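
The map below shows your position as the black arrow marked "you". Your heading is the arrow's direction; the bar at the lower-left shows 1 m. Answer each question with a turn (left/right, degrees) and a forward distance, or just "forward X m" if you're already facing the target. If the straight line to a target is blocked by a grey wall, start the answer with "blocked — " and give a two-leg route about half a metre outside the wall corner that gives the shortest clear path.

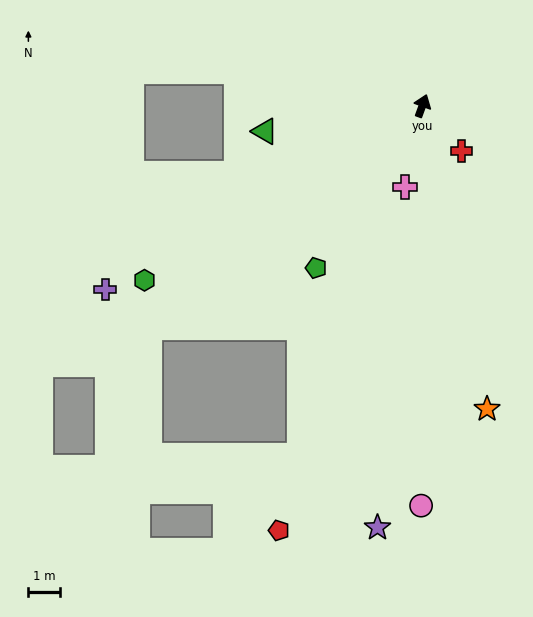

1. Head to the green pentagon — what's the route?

turn left 167°, forward 6.1 m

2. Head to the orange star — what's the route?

turn right 148°, forward 9.8 m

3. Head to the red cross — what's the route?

turn right 119°, forward 1.9 m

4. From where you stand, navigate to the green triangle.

turn left 119°, forward 5.0 m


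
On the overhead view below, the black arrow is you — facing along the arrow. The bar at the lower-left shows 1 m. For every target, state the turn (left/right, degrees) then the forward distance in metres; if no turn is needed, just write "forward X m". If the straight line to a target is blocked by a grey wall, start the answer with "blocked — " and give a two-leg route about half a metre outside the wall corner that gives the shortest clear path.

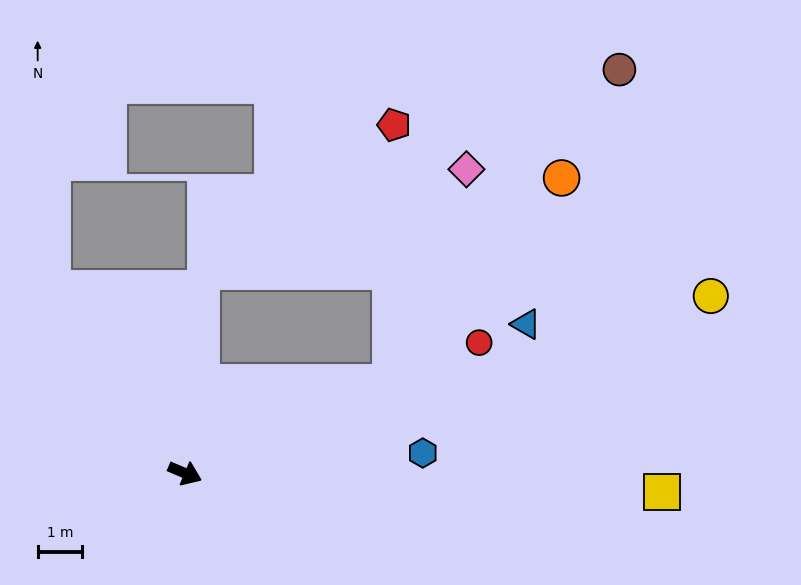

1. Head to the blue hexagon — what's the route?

turn left 28°, forward 5.4 m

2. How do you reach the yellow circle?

turn left 42°, forward 12.5 m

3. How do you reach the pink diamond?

blocked — turn left 47°, forward 5.1 m, then turn left 47°, forward 5.1 m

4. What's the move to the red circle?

turn left 47°, forward 7.2 m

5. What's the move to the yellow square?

turn left 21°, forward 10.7 m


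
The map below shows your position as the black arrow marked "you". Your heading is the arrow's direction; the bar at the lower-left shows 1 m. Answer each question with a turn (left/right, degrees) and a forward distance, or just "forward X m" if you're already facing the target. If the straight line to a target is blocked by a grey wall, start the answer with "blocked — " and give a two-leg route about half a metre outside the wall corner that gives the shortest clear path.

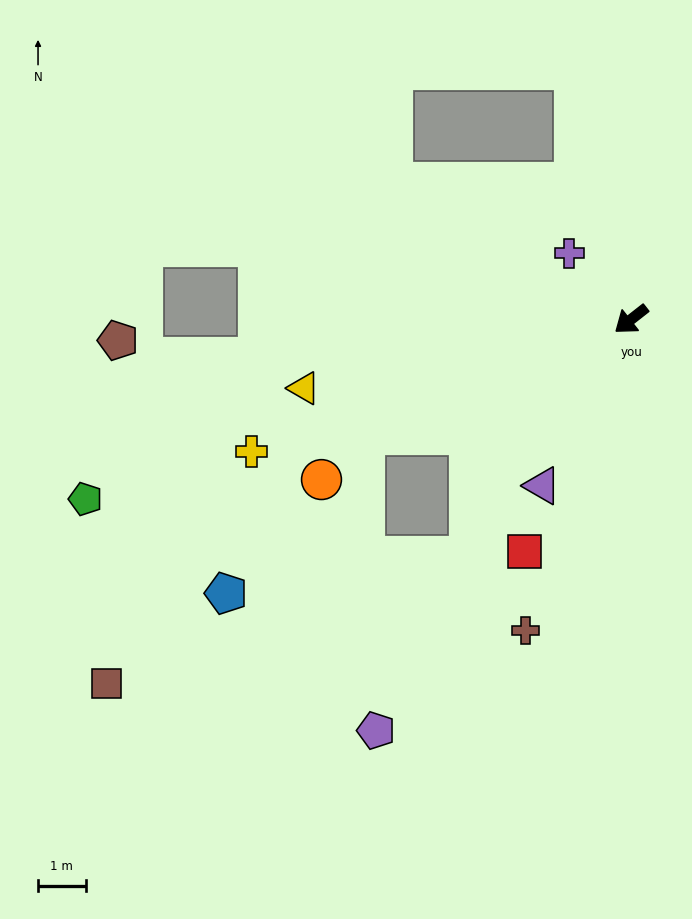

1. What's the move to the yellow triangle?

turn right 26°, forward 7.0 m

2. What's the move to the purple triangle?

turn left 24°, forward 4.0 m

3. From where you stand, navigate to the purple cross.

turn right 85°, forward 1.9 m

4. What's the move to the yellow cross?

turn right 19°, forward 8.4 m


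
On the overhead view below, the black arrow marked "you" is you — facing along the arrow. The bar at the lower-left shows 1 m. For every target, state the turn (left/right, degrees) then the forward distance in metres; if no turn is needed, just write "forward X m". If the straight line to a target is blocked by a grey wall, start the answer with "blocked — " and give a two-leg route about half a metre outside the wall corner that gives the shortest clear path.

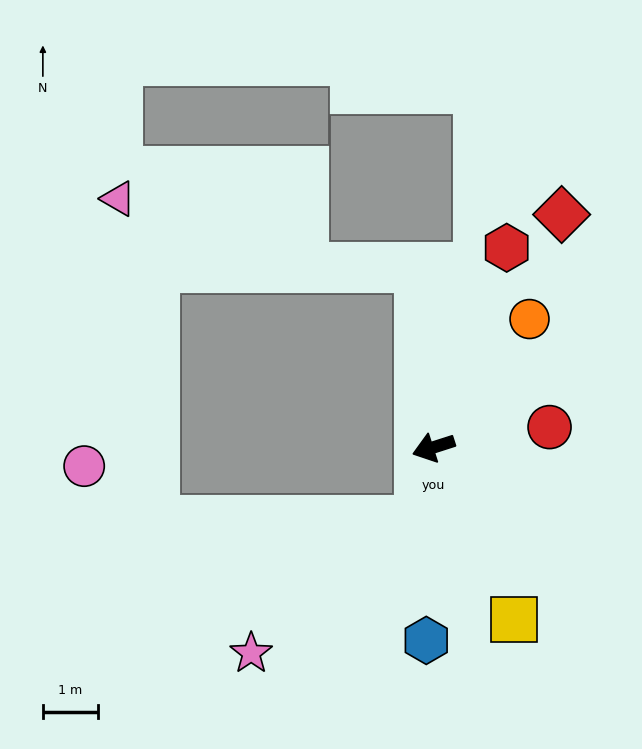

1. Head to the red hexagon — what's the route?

turn right 128°, forward 3.9 m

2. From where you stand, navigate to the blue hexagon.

turn left 70°, forward 3.5 m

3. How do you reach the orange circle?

turn right 145°, forward 2.9 m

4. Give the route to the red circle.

turn left 172°, forward 2.2 m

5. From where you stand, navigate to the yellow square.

turn left 97°, forward 3.5 m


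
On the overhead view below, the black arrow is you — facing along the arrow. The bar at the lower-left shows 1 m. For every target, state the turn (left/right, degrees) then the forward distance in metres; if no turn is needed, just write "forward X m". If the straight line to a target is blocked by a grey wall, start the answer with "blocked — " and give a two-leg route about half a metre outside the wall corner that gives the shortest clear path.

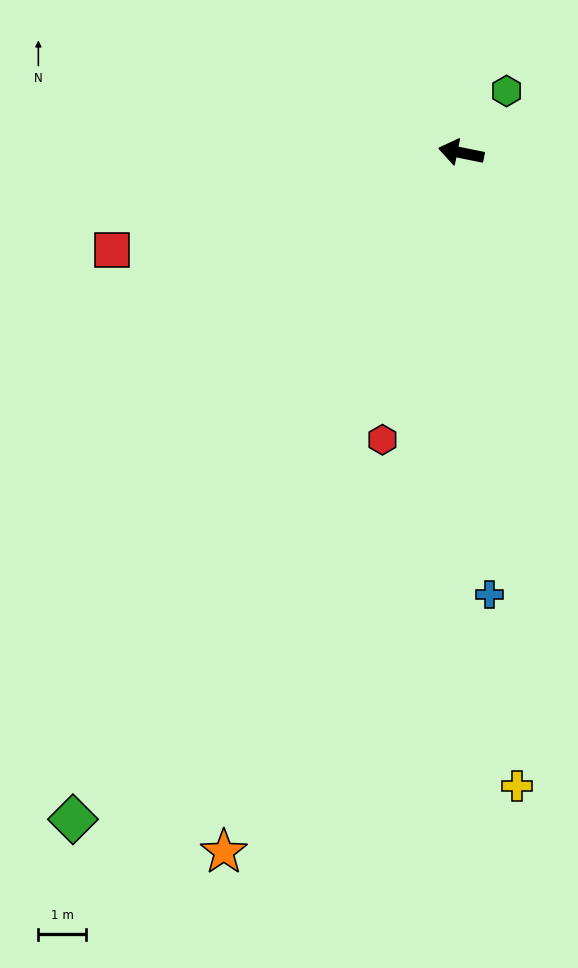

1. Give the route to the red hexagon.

turn left 86°, forward 6.2 m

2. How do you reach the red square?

turn left 27°, forward 7.5 m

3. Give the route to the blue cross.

turn left 105°, forward 9.2 m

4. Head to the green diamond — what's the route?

turn left 71°, forward 16.0 m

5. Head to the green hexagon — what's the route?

turn right 115°, forward 1.6 m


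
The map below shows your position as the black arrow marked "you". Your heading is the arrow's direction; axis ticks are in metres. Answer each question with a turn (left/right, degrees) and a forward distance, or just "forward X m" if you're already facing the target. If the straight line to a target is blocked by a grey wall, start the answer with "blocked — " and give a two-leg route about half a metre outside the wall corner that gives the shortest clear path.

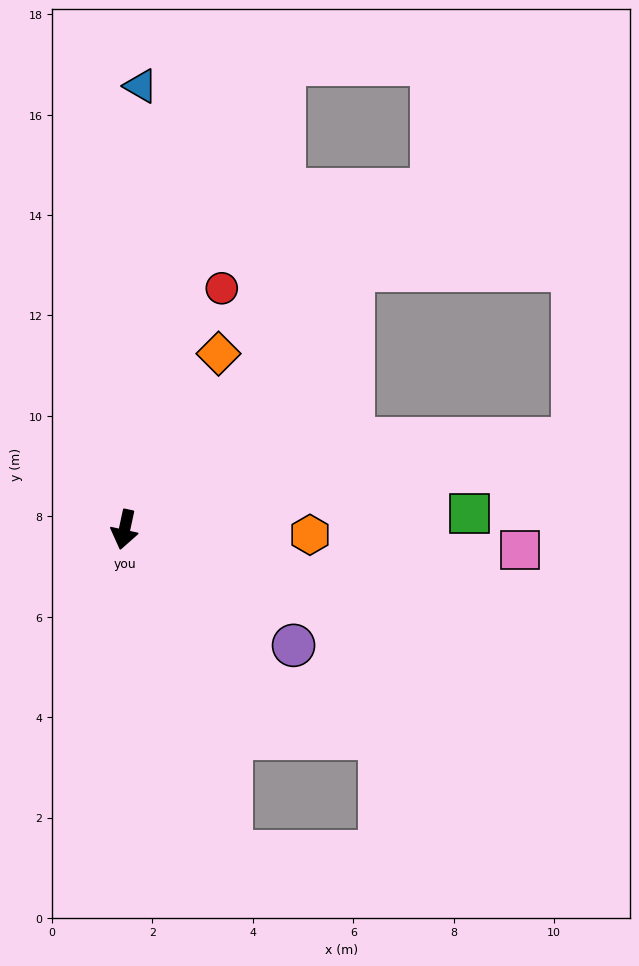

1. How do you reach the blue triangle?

turn right 170°, forward 8.8 m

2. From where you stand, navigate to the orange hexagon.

turn left 101°, forward 3.7 m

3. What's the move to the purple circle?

turn left 68°, forward 4.1 m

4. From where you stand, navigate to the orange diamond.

turn left 164°, forward 4.0 m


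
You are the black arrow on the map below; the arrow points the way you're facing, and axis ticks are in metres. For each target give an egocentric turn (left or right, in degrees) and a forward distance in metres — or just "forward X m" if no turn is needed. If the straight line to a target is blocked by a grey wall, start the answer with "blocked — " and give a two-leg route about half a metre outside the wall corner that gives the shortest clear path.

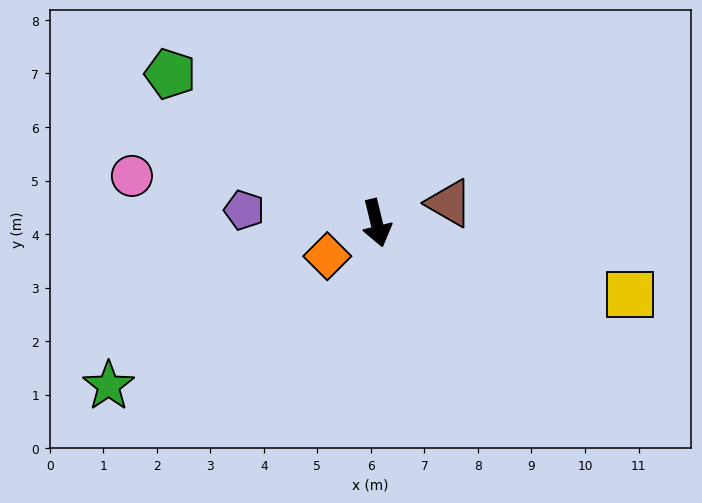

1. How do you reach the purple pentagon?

turn right 109°, forward 2.5 m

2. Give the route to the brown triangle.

turn left 92°, forward 1.4 m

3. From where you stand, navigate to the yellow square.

turn left 61°, forward 4.9 m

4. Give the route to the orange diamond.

turn right 70°, forward 1.1 m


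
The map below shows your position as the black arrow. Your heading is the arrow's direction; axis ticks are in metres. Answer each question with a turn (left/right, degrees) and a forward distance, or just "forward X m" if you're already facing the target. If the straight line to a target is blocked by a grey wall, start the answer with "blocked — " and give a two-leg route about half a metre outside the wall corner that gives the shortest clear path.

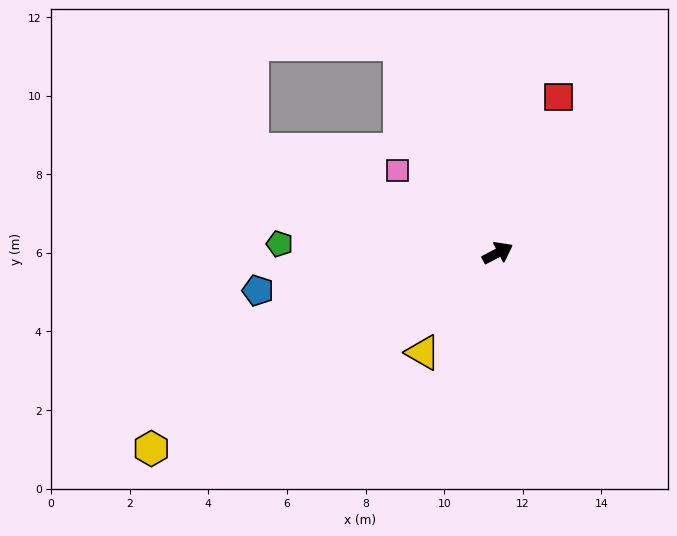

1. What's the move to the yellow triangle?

turn right 155°, forward 3.2 m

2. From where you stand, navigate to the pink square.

turn left 113°, forward 3.3 m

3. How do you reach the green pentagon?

turn left 150°, forward 5.6 m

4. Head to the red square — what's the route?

turn left 41°, forward 4.3 m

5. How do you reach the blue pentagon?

turn left 161°, forward 6.2 m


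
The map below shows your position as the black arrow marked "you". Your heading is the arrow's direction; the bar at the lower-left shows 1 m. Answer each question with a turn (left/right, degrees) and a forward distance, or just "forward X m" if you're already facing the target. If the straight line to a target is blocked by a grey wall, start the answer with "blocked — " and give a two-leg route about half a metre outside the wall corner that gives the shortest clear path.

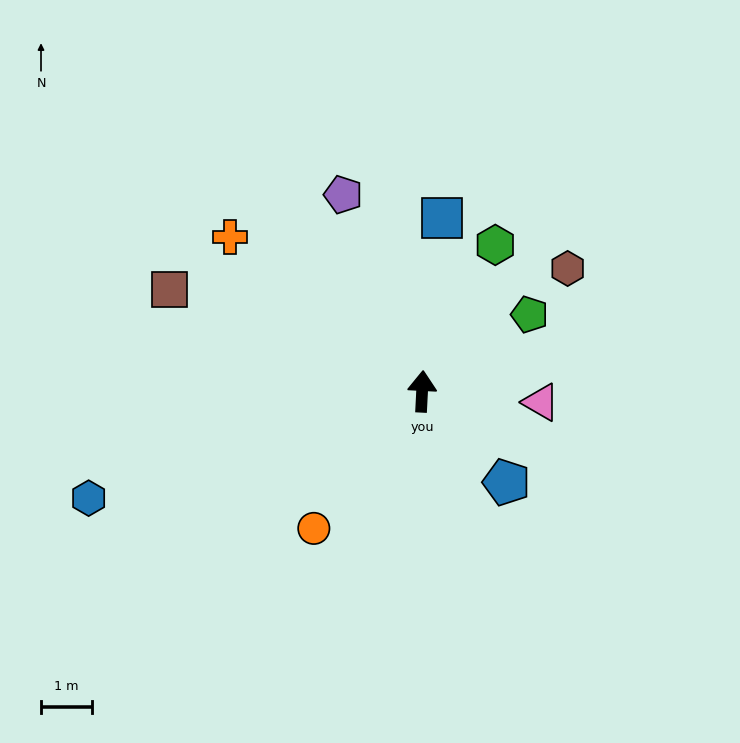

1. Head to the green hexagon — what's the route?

turn right 24°, forward 3.2 m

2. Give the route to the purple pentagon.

turn left 25°, forward 4.1 m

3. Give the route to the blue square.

turn right 4°, forward 3.4 m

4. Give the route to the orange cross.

turn left 54°, forward 4.8 m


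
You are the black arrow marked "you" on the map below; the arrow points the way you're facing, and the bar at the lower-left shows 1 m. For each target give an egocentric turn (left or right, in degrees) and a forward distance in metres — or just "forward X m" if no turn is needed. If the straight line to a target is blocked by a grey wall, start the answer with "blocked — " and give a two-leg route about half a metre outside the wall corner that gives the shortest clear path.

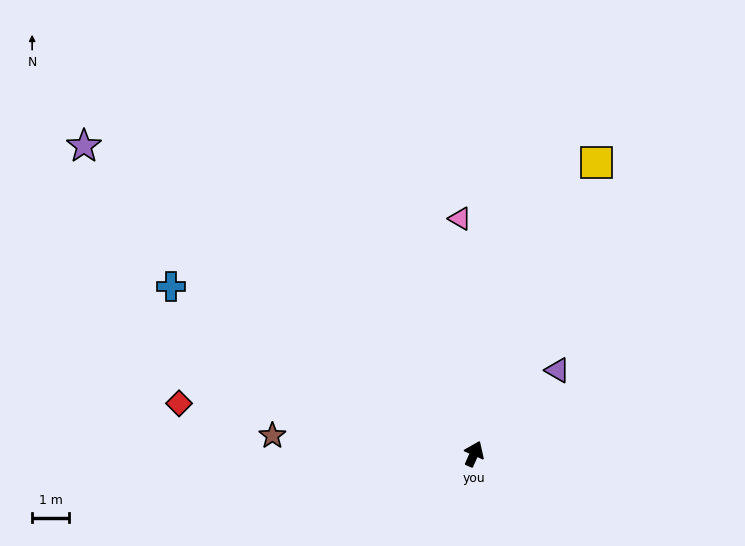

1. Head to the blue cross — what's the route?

turn left 85°, forward 9.3 m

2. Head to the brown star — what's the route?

turn left 109°, forward 5.5 m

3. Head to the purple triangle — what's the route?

turn right 21°, forward 3.2 m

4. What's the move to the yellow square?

forward 8.5 m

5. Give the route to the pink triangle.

turn left 27°, forward 6.4 m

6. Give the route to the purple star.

turn left 76°, forward 13.4 m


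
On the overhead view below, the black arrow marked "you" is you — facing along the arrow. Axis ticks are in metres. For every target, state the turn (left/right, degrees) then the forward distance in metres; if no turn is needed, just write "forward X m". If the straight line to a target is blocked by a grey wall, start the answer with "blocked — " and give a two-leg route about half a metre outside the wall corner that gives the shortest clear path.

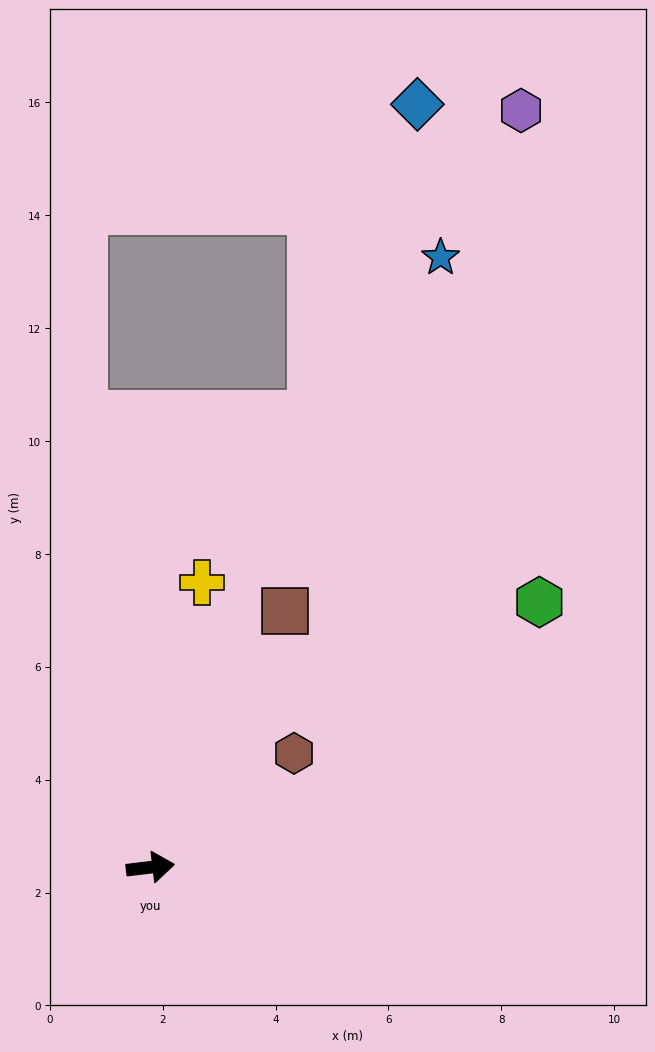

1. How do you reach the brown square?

turn left 55°, forward 5.1 m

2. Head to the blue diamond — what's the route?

turn left 64°, forward 14.3 m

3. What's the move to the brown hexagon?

turn left 32°, forward 3.2 m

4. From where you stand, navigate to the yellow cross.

turn left 73°, forward 5.1 m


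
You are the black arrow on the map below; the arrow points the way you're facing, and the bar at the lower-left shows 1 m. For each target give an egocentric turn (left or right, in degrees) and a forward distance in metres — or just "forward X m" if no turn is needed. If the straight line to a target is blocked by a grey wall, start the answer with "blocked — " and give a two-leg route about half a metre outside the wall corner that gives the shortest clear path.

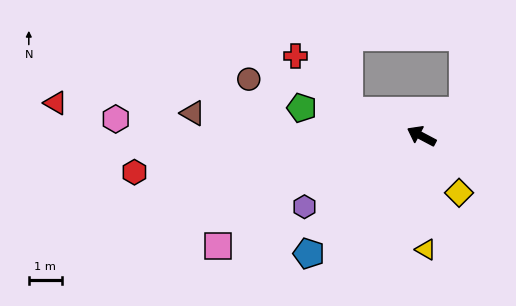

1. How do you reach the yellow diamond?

turn left 151°, forward 2.1 m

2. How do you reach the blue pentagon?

turn left 74°, forward 5.0 m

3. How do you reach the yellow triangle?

turn left 120°, forward 3.5 m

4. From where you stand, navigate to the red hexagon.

turn left 35°, forward 8.8 m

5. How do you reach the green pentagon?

turn left 15°, forward 3.8 m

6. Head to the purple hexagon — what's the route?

turn left 59°, forward 4.2 m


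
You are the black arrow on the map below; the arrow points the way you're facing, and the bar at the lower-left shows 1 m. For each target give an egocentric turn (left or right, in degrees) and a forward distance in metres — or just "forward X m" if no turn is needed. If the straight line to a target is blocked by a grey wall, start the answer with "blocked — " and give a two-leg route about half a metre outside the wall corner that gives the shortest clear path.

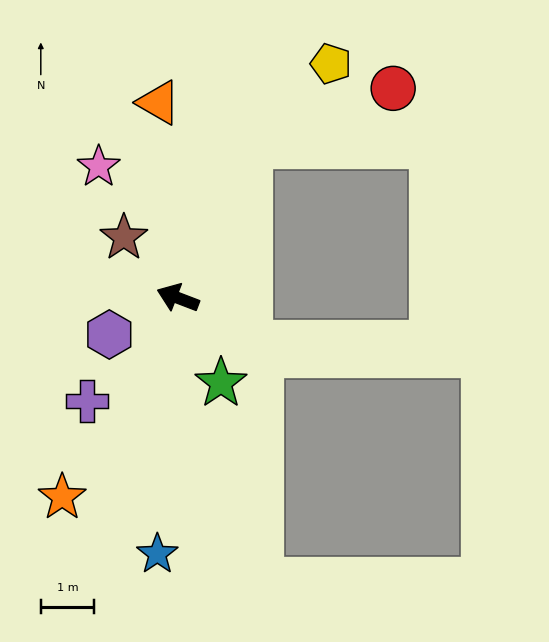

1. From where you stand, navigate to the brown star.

turn right 27°, forward 1.5 m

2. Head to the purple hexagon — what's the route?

turn left 49°, forward 1.5 m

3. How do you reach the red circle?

blocked — turn right 94°, forward 3.2 m, then turn right 43°, forward 2.9 m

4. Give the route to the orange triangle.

turn right 63°, forward 3.7 m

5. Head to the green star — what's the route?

turn left 138°, forward 1.8 m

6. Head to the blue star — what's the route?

turn left 106°, forward 4.8 m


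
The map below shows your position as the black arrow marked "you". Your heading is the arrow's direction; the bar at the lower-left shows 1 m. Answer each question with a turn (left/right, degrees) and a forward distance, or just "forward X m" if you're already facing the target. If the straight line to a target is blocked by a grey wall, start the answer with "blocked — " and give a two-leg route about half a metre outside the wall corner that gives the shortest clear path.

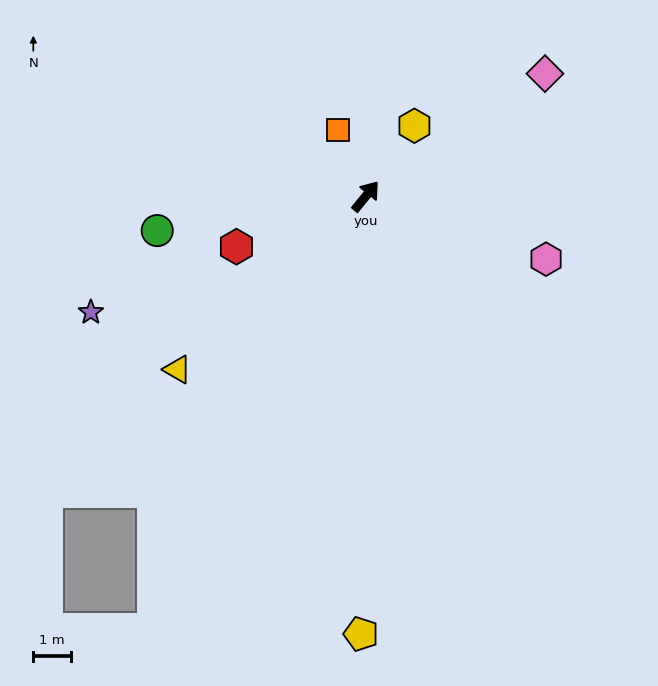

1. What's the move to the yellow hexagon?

turn left 4°, forward 2.3 m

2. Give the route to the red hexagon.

turn left 150°, forward 3.7 m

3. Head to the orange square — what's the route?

turn left 62°, forward 1.9 m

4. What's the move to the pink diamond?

turn right 17°, forward 5.7 m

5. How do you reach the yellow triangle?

turn left 172°, forward 6.8 m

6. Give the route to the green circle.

turn left 138°, forward 5.6 m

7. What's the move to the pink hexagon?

turn right 70°, forward 5.0 m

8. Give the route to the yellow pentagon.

turn right 142°, forward 11.6 m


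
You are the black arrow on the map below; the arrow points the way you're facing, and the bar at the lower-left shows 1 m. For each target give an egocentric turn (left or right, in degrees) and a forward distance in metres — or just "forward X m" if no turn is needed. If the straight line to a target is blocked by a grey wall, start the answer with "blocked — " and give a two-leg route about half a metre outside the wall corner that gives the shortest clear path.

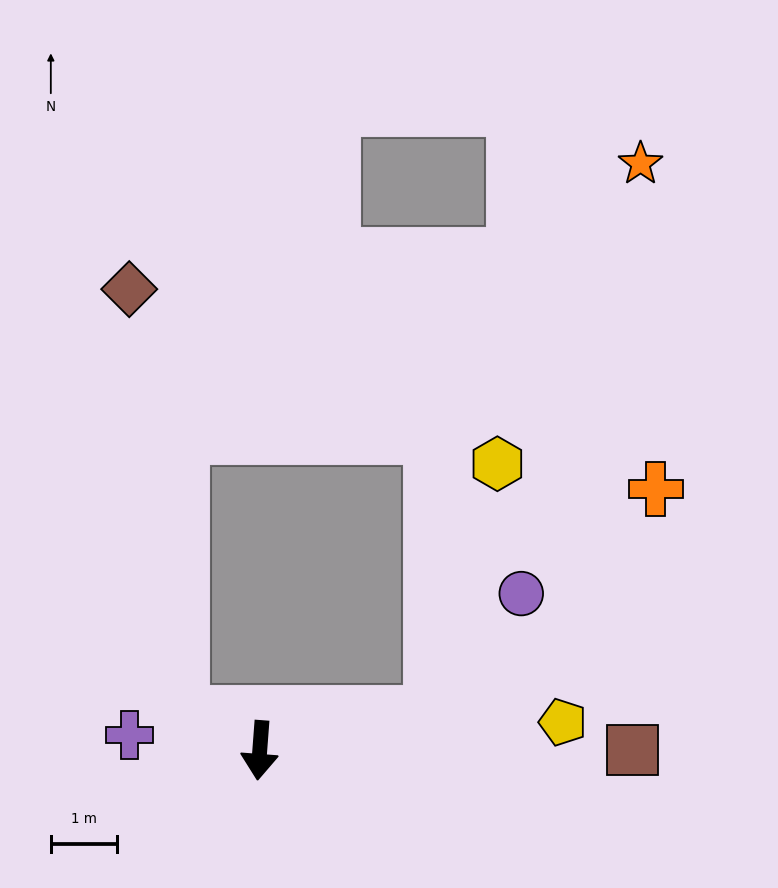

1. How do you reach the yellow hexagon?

blocked — turn left 106°, forward 2.6 m, then turn left 64°, forward 3.9 m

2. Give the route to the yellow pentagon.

turn left 100°, forward 4.6 m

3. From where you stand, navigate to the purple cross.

turn right 93°, forward 2.0 m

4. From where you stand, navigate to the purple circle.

blocked — turn left 106°, forward 2.6 m, then turn left 42°, forward 2.3 m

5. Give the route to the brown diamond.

blocked — turn right 110°, forward 1.3 m, then turn right 59°, forward 6.4 m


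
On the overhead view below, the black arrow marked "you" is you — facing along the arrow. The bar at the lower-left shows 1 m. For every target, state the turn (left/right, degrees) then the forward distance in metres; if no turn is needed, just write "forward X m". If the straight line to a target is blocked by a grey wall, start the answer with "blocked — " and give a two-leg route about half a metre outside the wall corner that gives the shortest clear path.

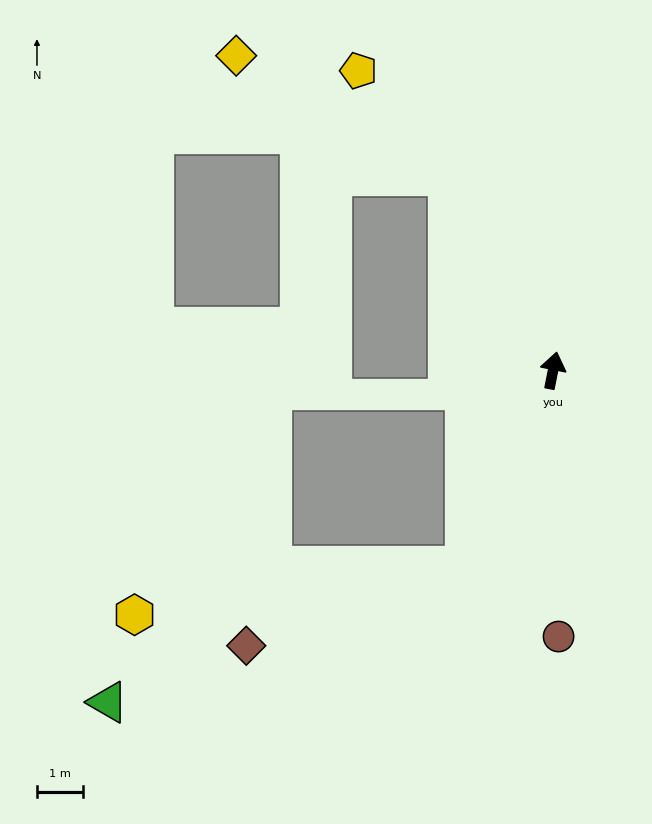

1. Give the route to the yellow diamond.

blocked — turn left 40°, forward 4.7 m, then turn left 32°, forward 5.3 m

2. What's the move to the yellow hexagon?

blocked — turn left 167°, forward 4.6 m, then turn right 57°, forward 7.2 m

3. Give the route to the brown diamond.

blocked — turn left 167°, forward 4.6 m, then turn right 46°, forward 5.0 m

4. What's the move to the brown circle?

turn right 168°, forward 5.7 m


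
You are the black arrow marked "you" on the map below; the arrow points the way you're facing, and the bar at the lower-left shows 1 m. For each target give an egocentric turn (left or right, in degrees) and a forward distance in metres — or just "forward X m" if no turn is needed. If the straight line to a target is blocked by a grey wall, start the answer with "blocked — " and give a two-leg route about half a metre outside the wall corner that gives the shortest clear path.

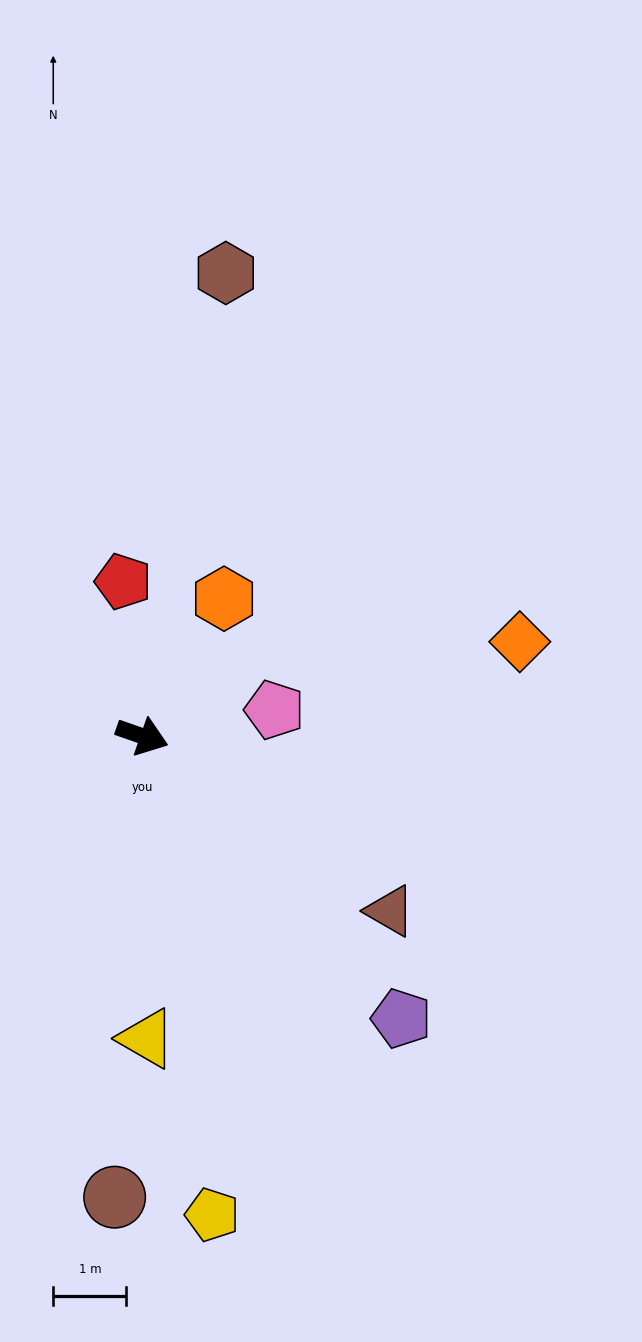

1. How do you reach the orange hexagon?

turn left 79°, forward 2.2 m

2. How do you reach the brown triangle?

turn right 16°, forward 4.1 m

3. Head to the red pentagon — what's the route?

turn left 116°, forward 2.1 m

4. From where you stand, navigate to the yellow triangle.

turn right 70°, forward 4.1 m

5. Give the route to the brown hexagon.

turn left 99°, forward 6.4 m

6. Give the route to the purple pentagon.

turn right 28°, forward 5.2 m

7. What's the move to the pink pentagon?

turn left 31°, forward 1.8 m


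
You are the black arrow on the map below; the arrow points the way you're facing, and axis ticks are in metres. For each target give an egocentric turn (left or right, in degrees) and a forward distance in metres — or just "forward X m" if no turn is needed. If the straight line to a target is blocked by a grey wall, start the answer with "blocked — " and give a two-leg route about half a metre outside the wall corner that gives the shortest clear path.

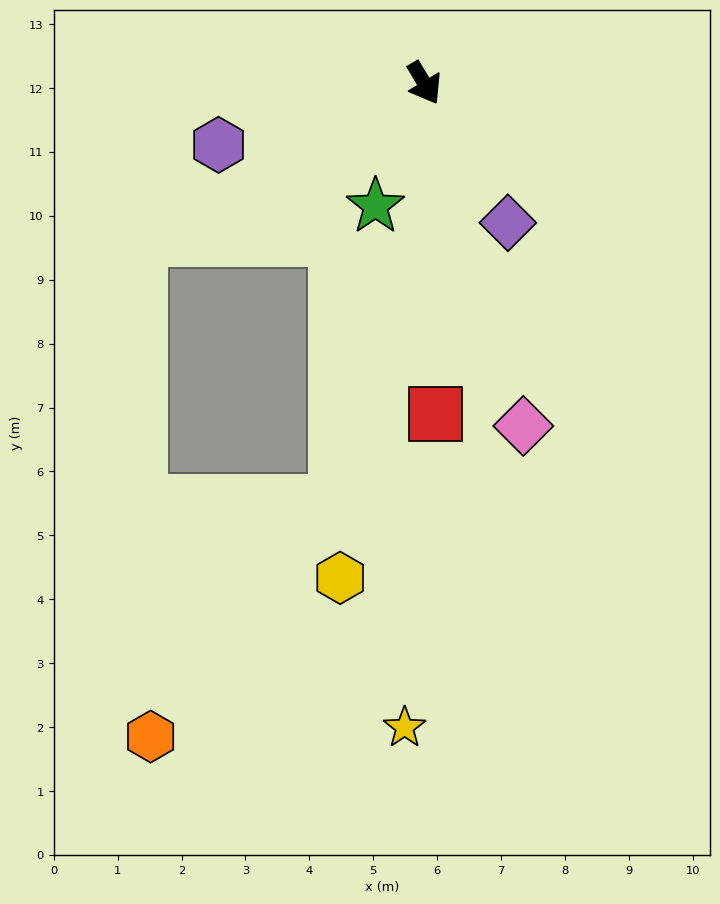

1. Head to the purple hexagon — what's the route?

turn right 104°, forward 3.4 m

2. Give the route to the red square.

turn right 29°, forward 5.2 m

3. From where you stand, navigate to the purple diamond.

forward 2.5 m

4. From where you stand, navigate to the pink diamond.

turn right 15°, forward 5.6 m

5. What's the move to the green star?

turn right 53°, forward 2.1 m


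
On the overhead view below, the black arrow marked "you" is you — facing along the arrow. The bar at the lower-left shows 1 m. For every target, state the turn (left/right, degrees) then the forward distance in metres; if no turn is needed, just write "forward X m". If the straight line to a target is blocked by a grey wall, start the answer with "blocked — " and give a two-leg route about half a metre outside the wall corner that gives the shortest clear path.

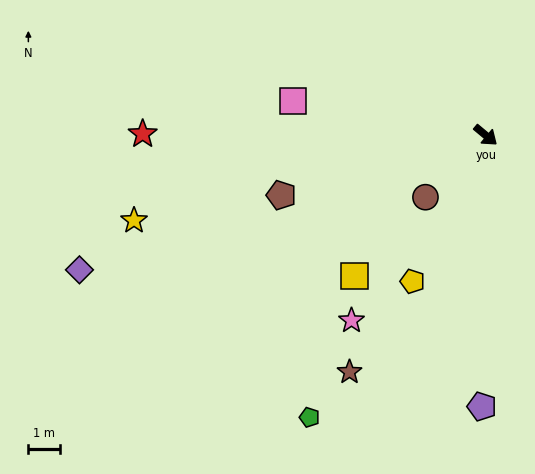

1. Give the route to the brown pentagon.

turn right 124°, forward 6.7 m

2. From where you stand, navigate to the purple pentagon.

turn right 51°, forward 8.5 m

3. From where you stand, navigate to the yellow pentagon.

turn right 77°, forward 5.1 m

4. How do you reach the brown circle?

turn right 94°, forward 2.7 m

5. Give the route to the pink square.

turn right 150°, forward 6.2 m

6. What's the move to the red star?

turn right 140°, forward 10.8 m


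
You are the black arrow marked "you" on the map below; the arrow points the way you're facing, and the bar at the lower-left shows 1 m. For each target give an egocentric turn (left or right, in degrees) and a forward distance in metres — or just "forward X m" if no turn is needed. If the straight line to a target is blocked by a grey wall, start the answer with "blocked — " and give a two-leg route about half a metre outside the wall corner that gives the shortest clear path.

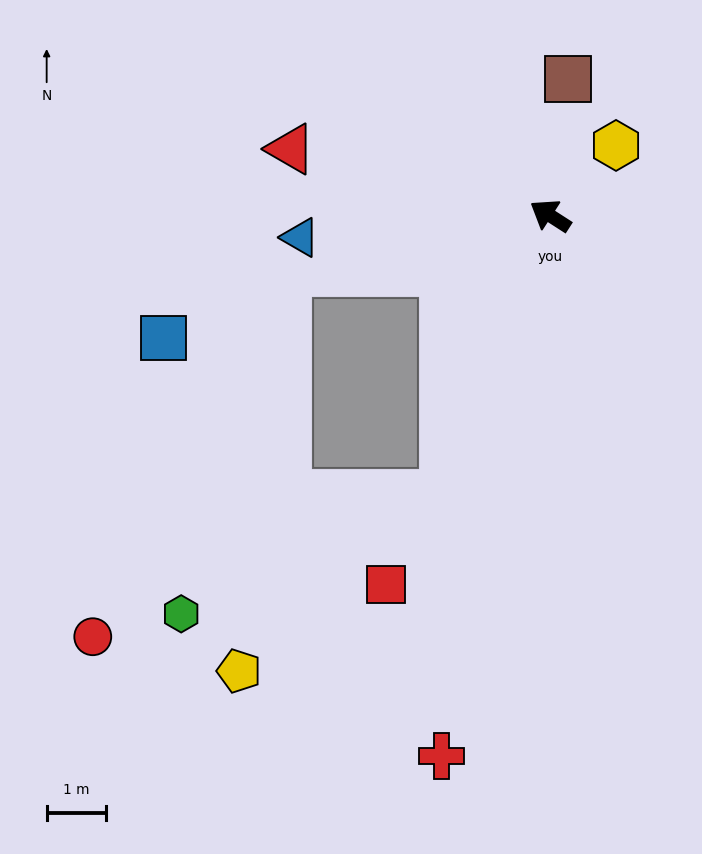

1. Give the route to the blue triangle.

turn left 38°, forward 4.2 m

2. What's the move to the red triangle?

turn left 18°, forward 4.5 m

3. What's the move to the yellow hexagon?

turn right 100°, forward 1.6 m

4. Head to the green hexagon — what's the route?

blocked — turn left 102°, forward 5.0 m, then turn right 45°, forward 4.9 m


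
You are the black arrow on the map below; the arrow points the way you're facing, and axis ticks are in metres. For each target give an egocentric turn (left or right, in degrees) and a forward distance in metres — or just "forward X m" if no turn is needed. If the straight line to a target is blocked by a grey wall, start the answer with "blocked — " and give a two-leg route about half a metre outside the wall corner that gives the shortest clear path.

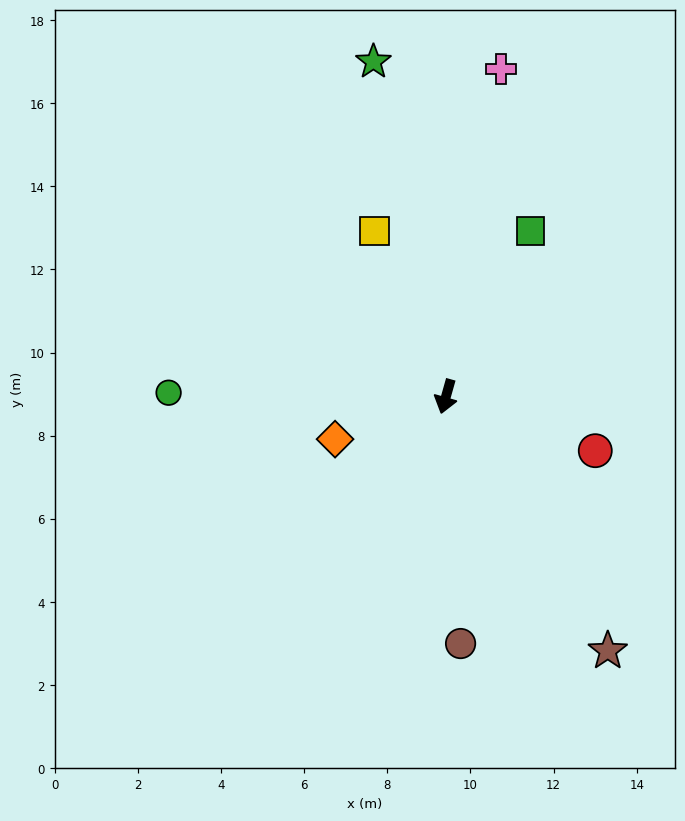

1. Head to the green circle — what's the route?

turn right 75°, forward 6.7 m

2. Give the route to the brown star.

turn left 48°, forward 7.3 m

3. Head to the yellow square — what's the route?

turn right 141°, forward 4.3 m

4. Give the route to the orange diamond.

turn right 53°, forward 2.9 m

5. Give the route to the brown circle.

turn left 19°, forward 6.0 m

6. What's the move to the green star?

turn right 152°, forward 8.2 m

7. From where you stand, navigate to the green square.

turn left 169°, forward 4.5 m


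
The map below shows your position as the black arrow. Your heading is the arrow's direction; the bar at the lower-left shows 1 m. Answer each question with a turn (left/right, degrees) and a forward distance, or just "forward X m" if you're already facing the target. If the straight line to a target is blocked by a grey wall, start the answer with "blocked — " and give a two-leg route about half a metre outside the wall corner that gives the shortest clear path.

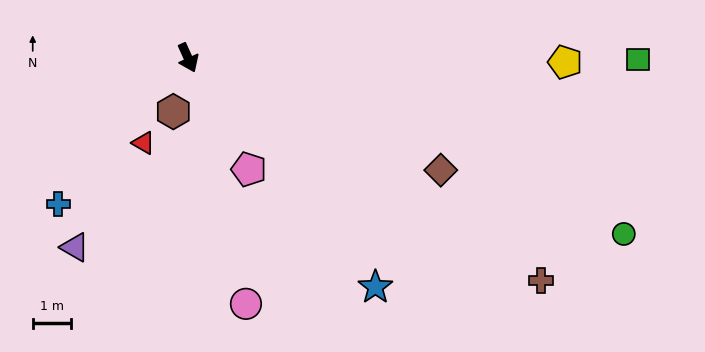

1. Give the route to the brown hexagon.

turn right 39°, forward 1.5 m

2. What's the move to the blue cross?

turn right 66°, forward 5.2 m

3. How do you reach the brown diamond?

turn left 42°, forward 7.3 m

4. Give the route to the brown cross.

turn left 34°, forward 11.0 m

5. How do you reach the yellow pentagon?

turn left 65°, forward 10.0 m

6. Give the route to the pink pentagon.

turn left 4°, forward 3.4 m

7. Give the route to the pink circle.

turn right 11°, forward 6.7 m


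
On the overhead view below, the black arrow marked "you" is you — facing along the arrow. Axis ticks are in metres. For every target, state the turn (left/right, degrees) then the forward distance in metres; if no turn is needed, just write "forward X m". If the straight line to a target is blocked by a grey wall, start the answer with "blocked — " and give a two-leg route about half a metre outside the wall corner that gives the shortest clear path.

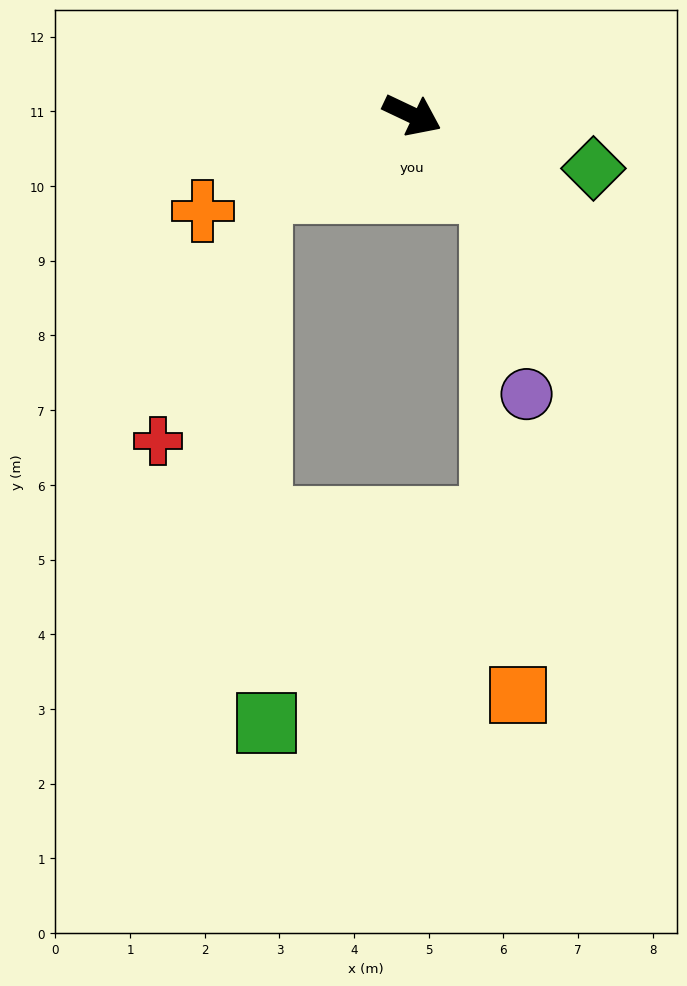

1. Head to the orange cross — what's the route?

turn right 130°, forward 3.1 m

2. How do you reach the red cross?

blocked — turn right 128°, forward 2.3 m, then turn left 41°, forward 3.6 m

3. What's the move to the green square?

blocked — turn right 128°, forward 2.3 m, then turn left 64°, forward 7.1 m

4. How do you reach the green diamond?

turn left 9°, forward 2.5 m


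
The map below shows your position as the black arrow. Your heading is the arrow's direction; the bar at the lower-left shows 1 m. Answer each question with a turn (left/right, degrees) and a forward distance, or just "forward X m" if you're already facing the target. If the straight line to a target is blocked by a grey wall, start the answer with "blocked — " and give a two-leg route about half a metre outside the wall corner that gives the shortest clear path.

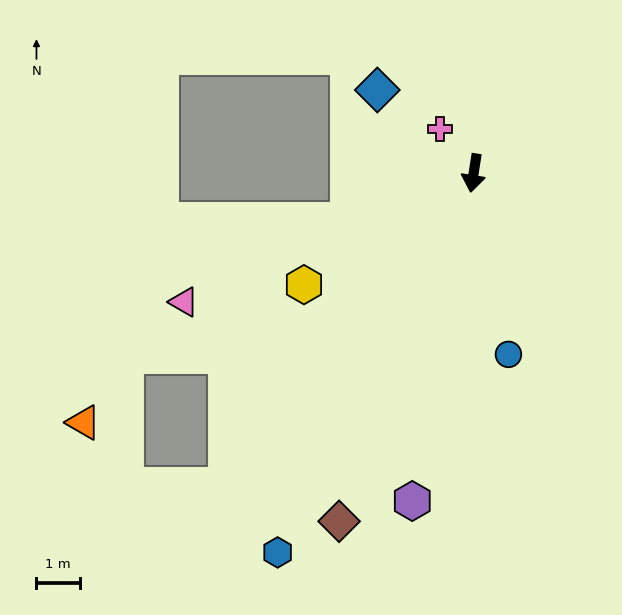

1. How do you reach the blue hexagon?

turn right 18°, forward 9.9 m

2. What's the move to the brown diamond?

turn right 12°, forward 8.7 m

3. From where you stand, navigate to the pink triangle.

turn right 57°, forward 7.4 m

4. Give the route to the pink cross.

turn right 134°, forward 1.3 m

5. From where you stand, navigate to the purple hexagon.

forward 7.7 m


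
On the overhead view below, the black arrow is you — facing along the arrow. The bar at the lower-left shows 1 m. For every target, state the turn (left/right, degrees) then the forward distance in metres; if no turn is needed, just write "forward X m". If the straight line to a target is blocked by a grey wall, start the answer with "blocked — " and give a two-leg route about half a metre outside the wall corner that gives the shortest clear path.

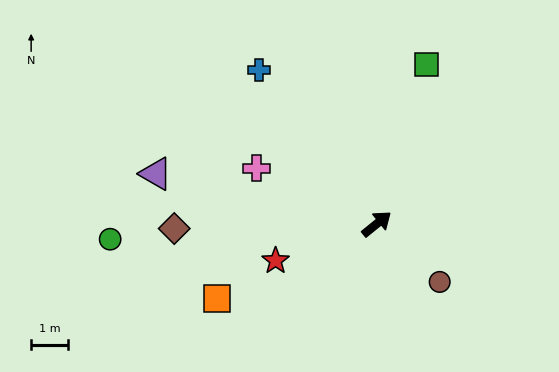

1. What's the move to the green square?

turn left 34°, forward 4.5 m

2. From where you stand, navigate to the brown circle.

turn right 82°, forward 2.3 m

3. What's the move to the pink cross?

turn left 116°, forward 3.6 m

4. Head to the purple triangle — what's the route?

turn left 128°, forward 6.1 m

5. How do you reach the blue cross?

turn left 88°, forward 5.3 m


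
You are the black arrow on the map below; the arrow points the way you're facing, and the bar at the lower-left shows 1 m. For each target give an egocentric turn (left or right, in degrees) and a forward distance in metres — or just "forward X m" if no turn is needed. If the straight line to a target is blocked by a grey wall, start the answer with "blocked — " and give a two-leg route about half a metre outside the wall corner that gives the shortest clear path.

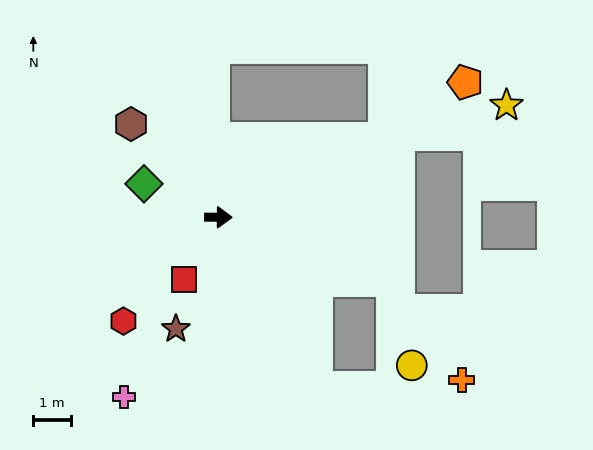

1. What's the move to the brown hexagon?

turn left 134°, forward 3.4 m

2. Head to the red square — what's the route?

turn right 119°, forward 1.9 m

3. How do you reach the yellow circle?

blocked — turn right 20°, forward 4.9 m, then turn right 56°, forward 2.3 m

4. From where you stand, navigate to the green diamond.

turn left 156°, forward 2.2 m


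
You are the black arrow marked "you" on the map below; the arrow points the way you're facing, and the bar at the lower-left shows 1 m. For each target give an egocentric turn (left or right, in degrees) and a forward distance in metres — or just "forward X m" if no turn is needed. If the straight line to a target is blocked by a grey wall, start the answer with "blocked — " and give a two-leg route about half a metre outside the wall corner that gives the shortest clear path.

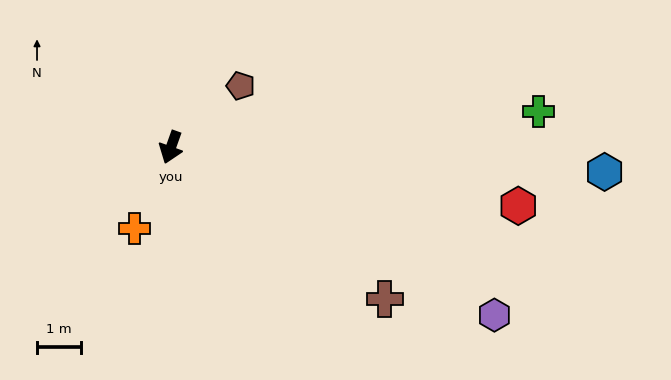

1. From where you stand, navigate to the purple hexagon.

turn left 82°, forward 8.3 m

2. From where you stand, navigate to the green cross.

turn left 115°, forward 8.4 m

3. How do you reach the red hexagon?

turn left 100°, forward 8.0 m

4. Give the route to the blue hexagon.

turn left 106°, forward 9.9 m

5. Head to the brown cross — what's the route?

turn left 74°, forward 5.9 m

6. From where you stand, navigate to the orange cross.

turn right 5°, forward 2.0 m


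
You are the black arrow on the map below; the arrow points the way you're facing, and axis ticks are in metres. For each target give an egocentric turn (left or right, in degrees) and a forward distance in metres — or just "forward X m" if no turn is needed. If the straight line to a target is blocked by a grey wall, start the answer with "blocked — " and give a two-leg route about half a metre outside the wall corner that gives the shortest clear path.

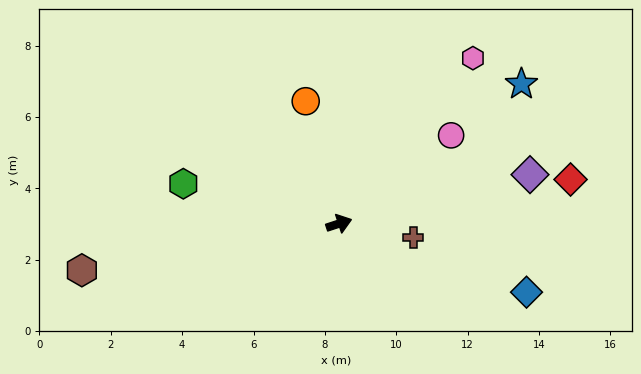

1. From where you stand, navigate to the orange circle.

turn left 87°, forward 3.6 m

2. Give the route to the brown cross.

turn right 29°, forward 2.1 m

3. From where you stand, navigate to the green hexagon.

turn left 147°, forward 4.5 m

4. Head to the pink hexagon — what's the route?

turn left 33°, forward 6.0 m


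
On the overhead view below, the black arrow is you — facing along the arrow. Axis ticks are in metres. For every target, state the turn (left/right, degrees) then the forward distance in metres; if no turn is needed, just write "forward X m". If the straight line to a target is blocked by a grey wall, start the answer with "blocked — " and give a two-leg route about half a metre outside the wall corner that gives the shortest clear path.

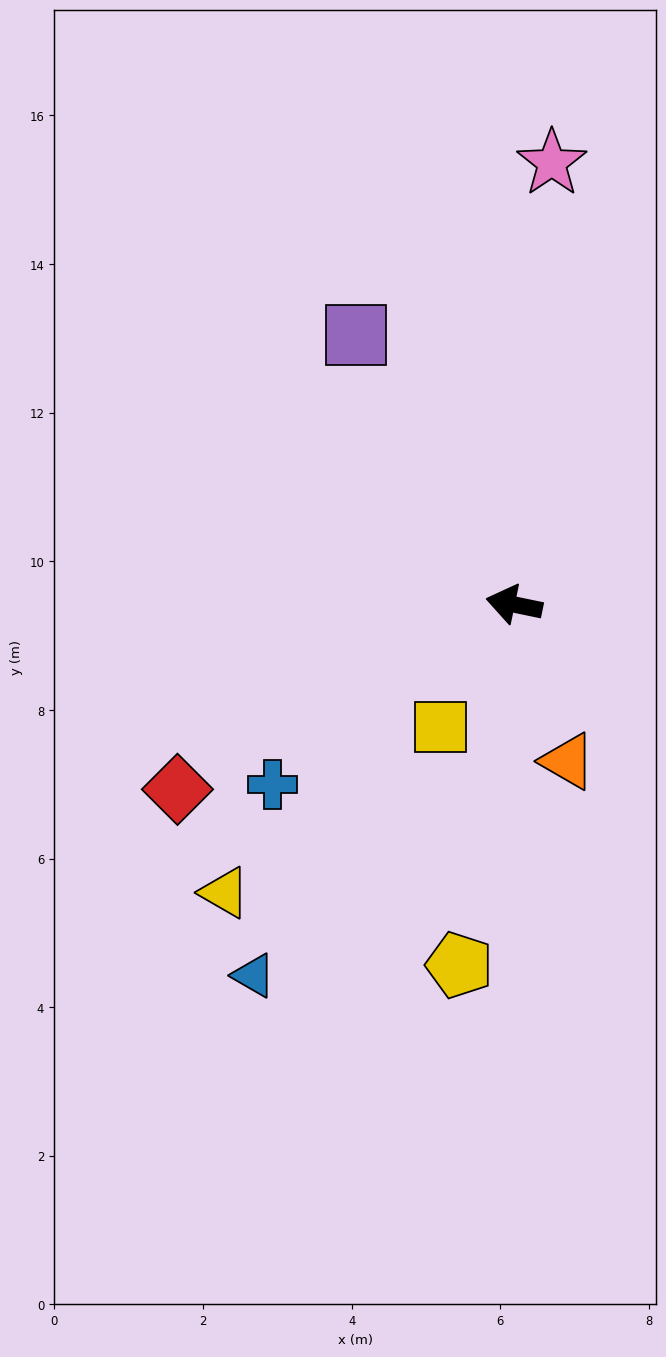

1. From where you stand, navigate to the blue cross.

turn left 48°, forward 4.1 m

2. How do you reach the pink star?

turn right 83°, forward 6.0 m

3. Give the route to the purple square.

turn right 48°, forward 4.2 m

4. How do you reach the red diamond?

turn left 40°, forward 5.2 m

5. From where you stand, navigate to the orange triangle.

turn left 121°, forward 2.2 m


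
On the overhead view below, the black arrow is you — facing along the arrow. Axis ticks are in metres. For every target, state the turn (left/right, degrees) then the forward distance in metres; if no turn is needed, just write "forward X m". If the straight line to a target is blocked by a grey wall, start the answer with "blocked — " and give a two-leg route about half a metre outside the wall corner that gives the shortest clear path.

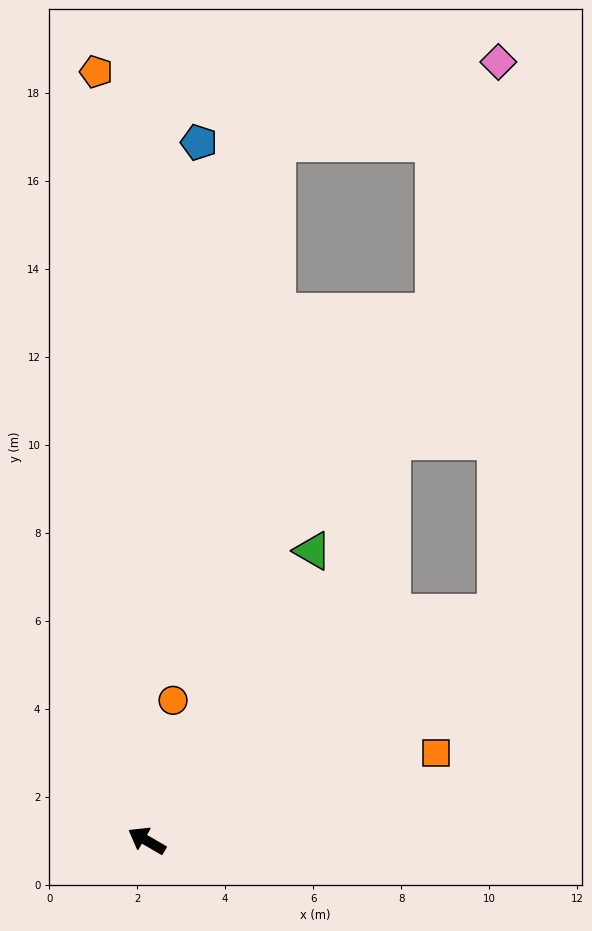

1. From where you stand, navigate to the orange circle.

turn right 70°, forward 3.2 m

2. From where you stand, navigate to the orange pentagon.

turn right 56°, forward 17.5 m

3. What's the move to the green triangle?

turn right 90°, forward 7.6 m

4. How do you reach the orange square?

turn right 133°, forward 6.9 m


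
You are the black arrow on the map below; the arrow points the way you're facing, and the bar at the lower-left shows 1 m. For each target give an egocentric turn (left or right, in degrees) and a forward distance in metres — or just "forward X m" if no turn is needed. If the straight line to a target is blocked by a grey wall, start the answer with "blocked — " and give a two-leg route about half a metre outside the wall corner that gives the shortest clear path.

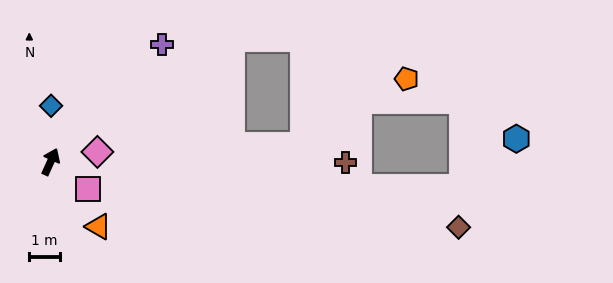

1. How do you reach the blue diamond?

turn left 24°, forward 1.8 m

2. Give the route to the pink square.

turn right 101°, forward 1.5 m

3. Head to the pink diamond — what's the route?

turn right 54°, forward 1.6 m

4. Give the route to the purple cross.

turn right 19°, forward 5.3 m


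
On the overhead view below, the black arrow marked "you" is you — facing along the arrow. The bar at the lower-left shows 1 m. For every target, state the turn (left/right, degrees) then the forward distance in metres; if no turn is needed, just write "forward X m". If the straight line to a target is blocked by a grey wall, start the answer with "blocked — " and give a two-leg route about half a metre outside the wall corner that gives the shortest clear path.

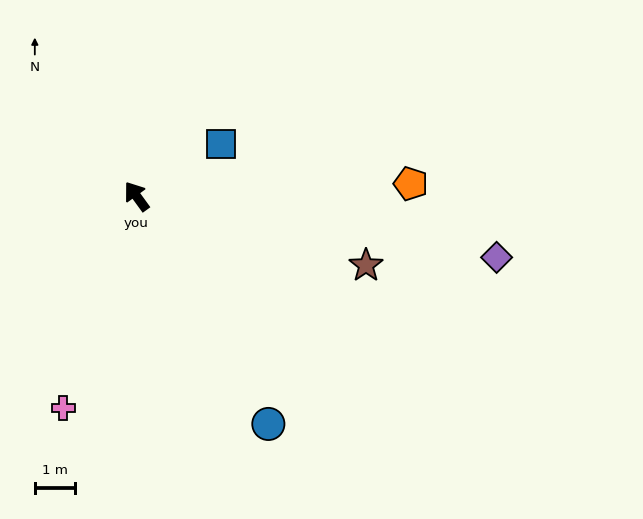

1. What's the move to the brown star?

turn right 143°, forward 6.0 m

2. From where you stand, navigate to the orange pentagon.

turn right 123°, forward 6.9 m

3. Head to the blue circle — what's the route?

turn left 174°, forward 6.6 m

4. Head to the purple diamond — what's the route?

turn right 136°, forward 9.1 m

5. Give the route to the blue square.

turn right 94°, forward 2.5 m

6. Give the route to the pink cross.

turn left 125°, forward 5.6 m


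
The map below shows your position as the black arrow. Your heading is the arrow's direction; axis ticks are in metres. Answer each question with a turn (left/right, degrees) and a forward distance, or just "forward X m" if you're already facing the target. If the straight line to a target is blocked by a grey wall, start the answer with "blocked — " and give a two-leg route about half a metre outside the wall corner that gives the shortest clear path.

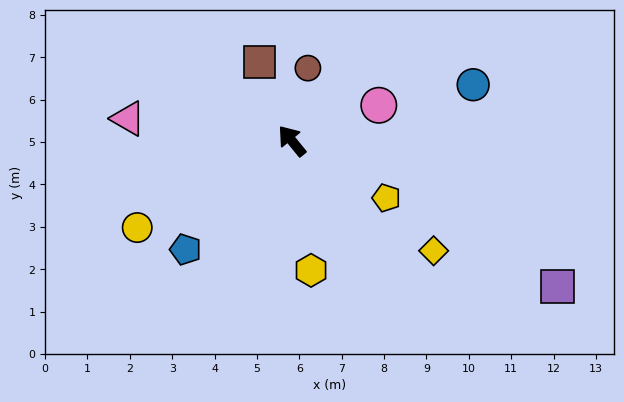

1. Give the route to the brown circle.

turn right 52°, forward 1.8 m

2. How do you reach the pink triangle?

turn left 43°, forward 3.9 m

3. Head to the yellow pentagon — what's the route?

turn right 160°, forward 2.6 m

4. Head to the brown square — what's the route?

turn right 17°, forward 2.0 m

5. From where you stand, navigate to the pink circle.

turn right 107°, forward 2.2 m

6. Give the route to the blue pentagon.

turn left 96°, forward 3.6 m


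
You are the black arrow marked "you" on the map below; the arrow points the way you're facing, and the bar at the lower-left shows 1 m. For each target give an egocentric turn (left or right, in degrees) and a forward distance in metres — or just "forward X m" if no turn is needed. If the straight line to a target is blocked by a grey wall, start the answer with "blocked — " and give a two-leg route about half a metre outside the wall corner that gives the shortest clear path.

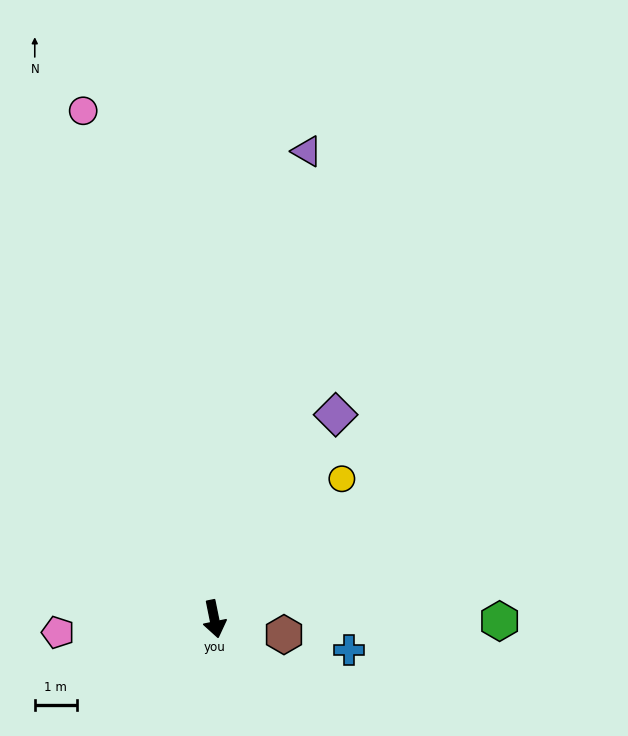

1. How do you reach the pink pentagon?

turn right 97°, forward 3.7 m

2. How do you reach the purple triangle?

turn left 157°, forward 11.3 m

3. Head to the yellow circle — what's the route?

turn left 126°, forward 4.5 m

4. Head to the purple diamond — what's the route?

turn left 138°, forward 5.7 m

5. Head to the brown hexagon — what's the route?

turn left 66°, forward 1.7 m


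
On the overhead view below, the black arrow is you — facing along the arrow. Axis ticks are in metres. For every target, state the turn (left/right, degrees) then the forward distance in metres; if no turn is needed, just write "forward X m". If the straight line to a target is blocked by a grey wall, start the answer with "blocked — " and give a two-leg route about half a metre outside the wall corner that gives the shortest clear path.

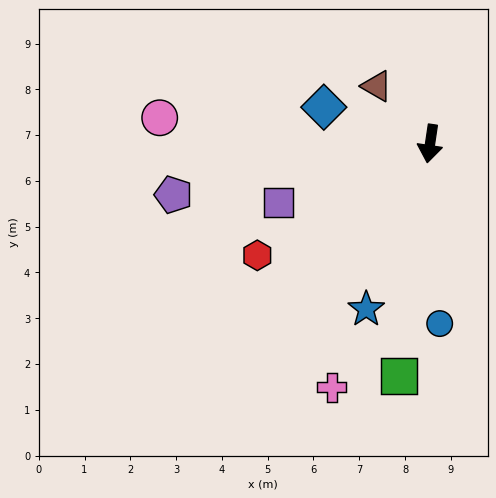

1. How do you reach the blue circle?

turn left 11°, forward 3.9 m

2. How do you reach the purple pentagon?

turn right 70°, forward 5.7 m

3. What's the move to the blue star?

turn right 13°, forward 3.9 m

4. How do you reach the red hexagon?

turn right 49°, forward 4.5 m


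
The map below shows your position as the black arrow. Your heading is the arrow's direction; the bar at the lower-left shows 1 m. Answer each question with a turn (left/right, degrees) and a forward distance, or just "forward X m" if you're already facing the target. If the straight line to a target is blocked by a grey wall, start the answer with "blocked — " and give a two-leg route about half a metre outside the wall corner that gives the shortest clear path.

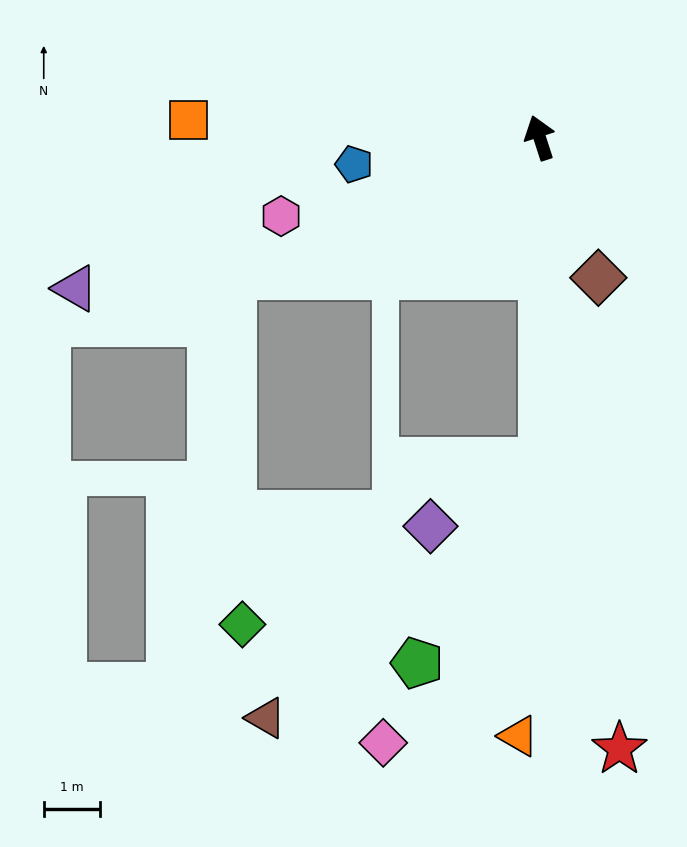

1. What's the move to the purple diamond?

blocked — turn left 163°, forward 5.7 m, then turn right 61°, forward 2.3 m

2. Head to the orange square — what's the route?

turn left 69°, forward 6.2 m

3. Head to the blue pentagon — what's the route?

turn left 80°, forward 3.3 m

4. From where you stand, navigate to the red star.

turn left 169°, forward 10.9 m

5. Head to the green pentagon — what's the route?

blocked — turn left 163°, forward 5.7 m, then turn right 33°, forward 4.2 m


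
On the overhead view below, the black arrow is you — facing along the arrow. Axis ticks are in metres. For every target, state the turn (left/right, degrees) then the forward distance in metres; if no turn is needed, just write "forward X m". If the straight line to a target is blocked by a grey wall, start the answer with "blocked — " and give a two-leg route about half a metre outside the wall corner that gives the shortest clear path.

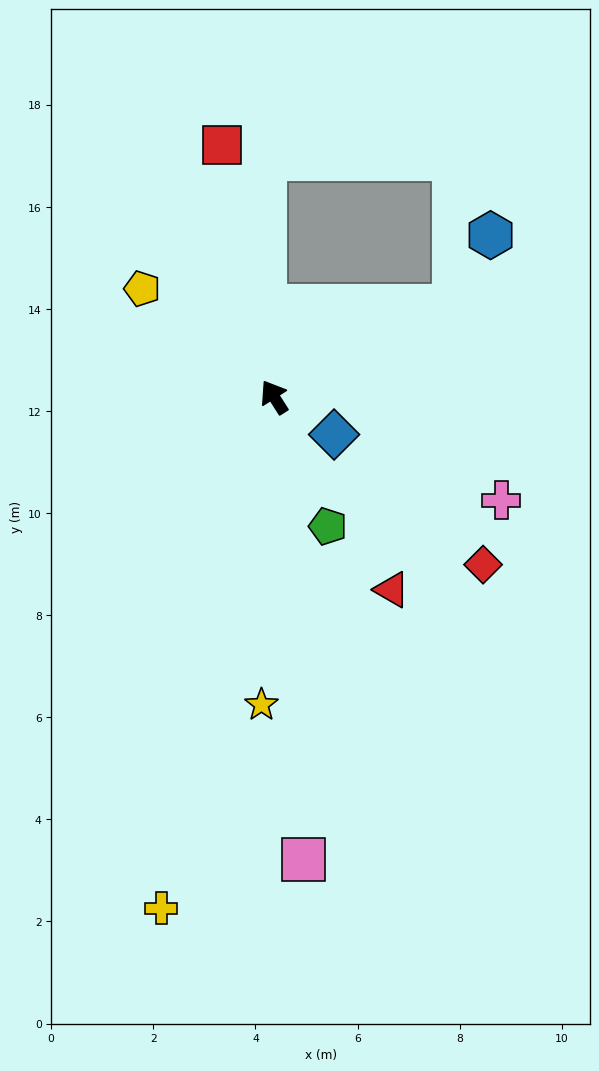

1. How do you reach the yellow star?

turn left 145°, forward 6.0 m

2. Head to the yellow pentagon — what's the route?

turn left 18°, forward 3.3 m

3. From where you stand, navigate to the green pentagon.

turn left 170°, forward 2.7 m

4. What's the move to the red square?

turn right 21°, forward 5.0 m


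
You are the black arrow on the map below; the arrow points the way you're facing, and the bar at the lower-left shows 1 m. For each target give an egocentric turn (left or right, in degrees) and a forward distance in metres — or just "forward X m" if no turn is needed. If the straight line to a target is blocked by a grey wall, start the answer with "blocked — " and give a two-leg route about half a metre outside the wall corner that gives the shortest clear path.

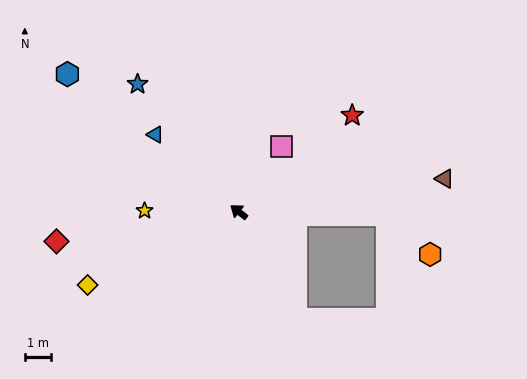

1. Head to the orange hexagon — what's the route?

blocked — turn right 144°, forward 5.7 m, then turn right 40°, forward 2.2 m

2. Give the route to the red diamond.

turn left 47°, forward 7.1 m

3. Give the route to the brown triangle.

turn right 133°, forward 8.0 m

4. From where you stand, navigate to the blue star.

turn right 14°, forward 6.3 m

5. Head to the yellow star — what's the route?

turn left 37°, forward 3.6 m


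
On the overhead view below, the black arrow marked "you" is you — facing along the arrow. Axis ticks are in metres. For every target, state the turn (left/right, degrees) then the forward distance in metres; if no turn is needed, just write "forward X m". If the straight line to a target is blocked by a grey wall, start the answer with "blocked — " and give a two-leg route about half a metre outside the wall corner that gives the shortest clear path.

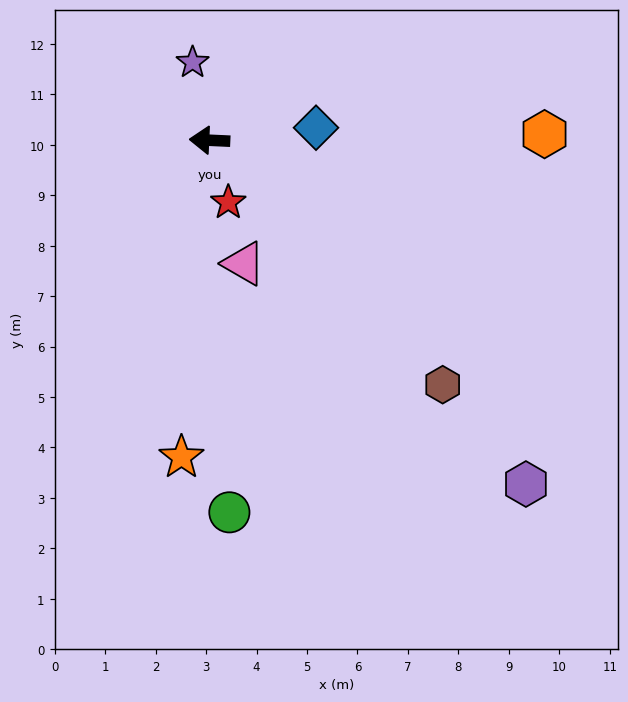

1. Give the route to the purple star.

turn right 75°, forward 1.6 m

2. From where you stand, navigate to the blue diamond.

turn right 171°, forward 2.1 m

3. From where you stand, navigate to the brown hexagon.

turn left 136°, forward 6.7 m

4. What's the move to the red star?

turn left 109°, forward 1.3 m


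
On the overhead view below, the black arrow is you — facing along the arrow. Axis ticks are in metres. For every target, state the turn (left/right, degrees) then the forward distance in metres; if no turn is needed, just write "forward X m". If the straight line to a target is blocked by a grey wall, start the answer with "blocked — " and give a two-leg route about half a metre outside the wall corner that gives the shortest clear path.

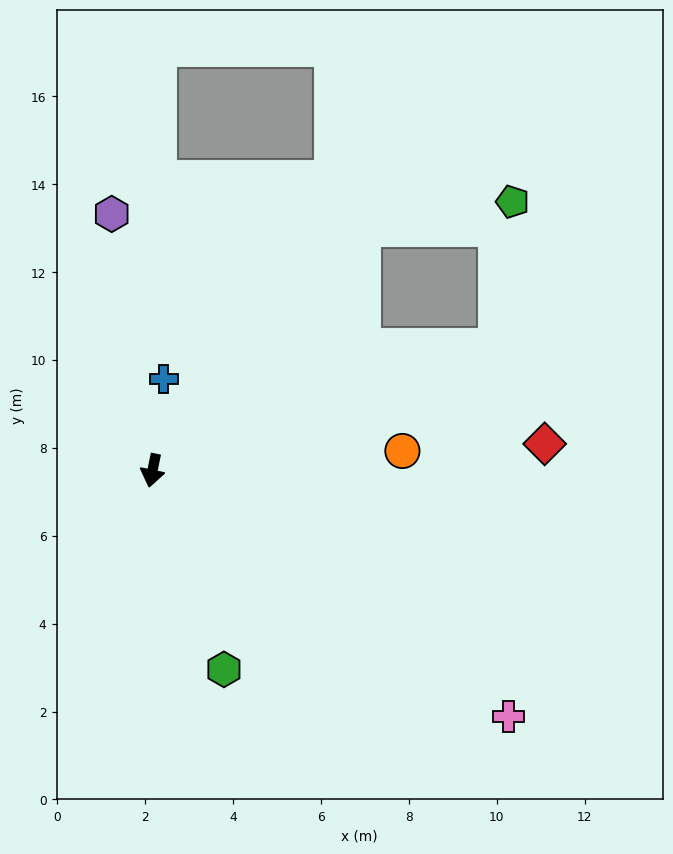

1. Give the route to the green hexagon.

turn left 31°, forward 4.8 m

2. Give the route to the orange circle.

turn left 106°, forward 5.7 m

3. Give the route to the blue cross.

turn right 175°, forward 2.1 m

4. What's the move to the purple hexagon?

turn right 159°, forward 5.9 m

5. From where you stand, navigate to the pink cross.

turn left 67°, forward 9.8 m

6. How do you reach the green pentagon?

blocked — turn left 151°, forward 7.3 m, then turn right 40°, forward 3.5 m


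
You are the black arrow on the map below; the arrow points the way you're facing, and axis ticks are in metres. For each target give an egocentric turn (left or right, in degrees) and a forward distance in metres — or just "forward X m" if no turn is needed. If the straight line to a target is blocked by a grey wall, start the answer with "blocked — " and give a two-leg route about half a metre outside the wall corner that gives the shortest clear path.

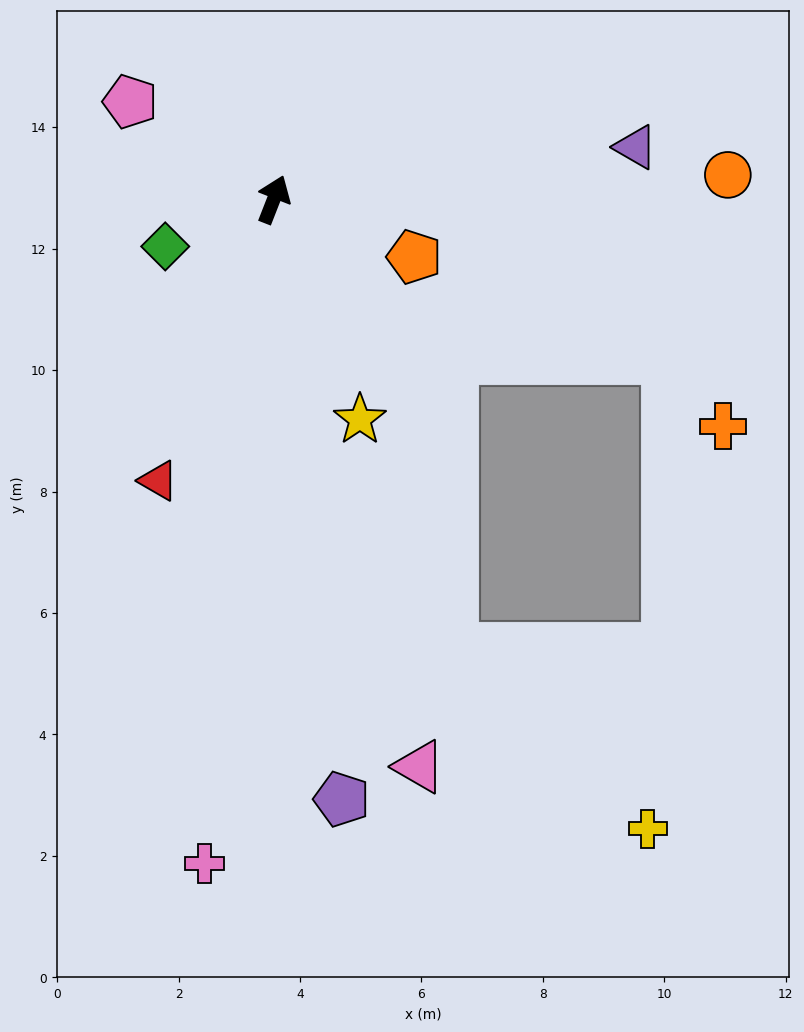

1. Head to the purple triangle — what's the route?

turn right 60°, forward 6.0 m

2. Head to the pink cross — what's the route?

turn right 165°, forward 11.0 m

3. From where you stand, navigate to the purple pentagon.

turn right 152°, forward 9.9 m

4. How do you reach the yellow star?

turn right 137°, forward 3.9 m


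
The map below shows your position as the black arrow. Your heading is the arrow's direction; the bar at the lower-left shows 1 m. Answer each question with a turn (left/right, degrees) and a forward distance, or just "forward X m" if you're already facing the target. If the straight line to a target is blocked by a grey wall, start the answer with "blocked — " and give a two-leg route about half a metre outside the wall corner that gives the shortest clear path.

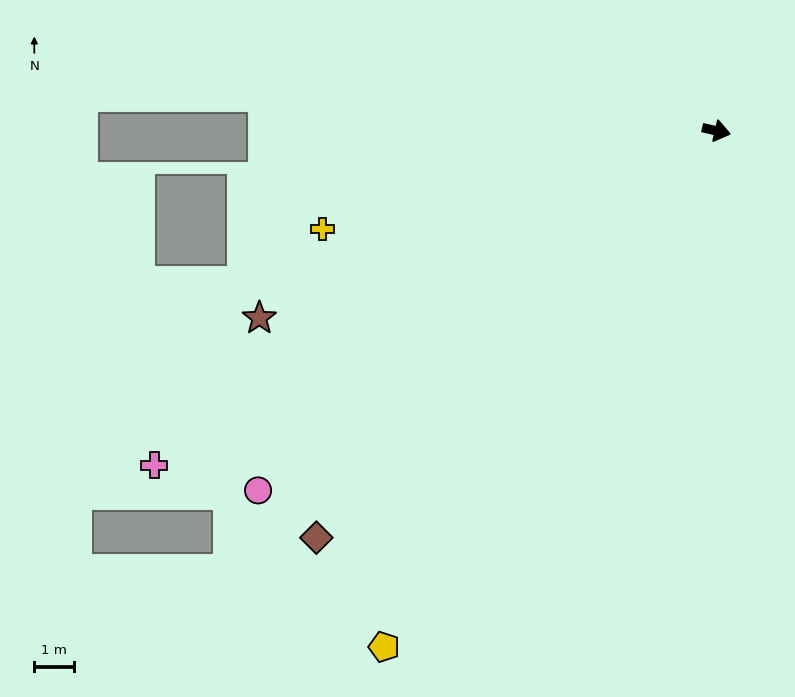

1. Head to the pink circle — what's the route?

turn right 129°, forward 14.8 m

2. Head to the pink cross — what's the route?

turn right 136°, forward 16.6 m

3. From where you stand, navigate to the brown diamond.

turn right 122°, forward 14.5 m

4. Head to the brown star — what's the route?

turn right 145°, forward 12.5 m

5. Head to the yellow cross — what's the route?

turn right 153°, forward 10.3 m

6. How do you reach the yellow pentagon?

turn right 110°, forward 15.6 m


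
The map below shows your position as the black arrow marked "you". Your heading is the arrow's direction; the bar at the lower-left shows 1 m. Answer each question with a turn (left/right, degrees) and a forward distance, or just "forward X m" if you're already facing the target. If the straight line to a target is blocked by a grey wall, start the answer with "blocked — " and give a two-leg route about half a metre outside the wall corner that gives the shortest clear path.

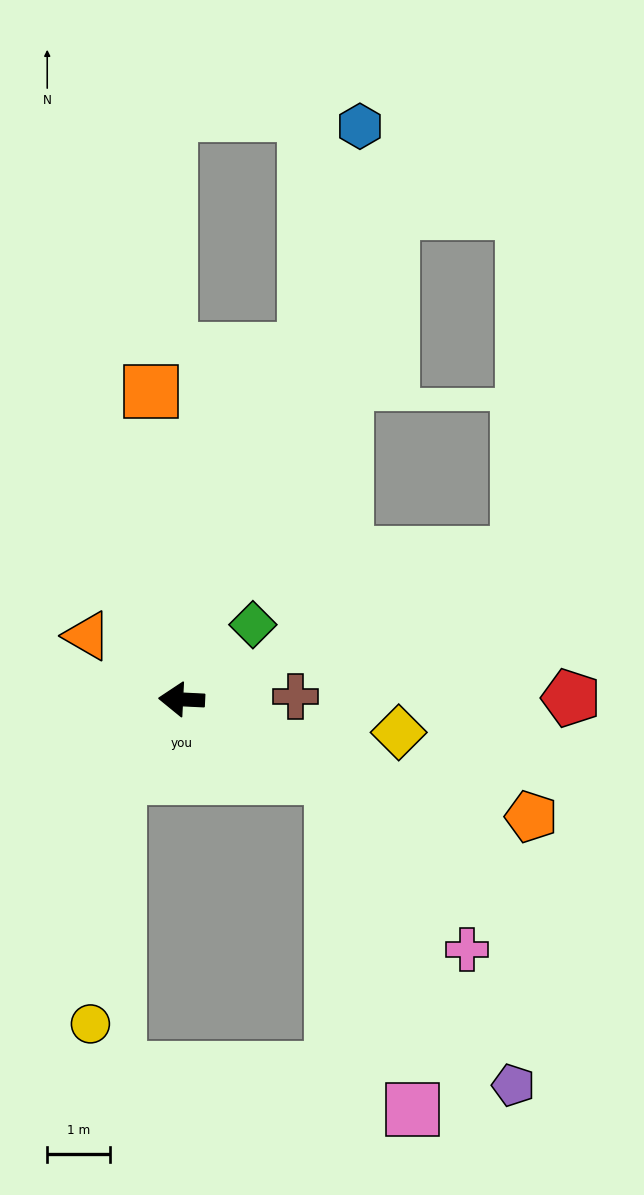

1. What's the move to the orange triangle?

turn right 31°, forward 1.8 m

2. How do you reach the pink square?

blocked — turn left 155°, forward 2.7 m, then turn right 48°, forward 5.4 m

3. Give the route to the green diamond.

turn right 131°, forward 1.6 m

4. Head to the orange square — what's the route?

turn right 81°, forward 4.9 m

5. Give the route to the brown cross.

turn right 176°, forward 1.8 m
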